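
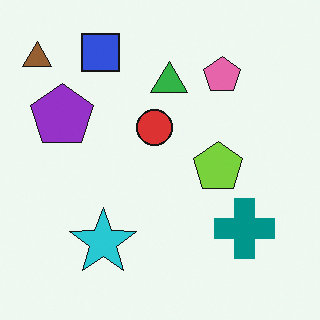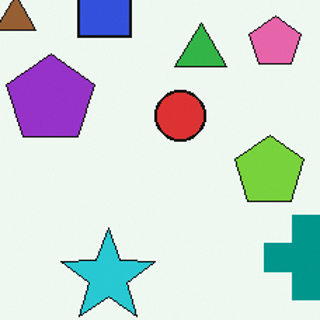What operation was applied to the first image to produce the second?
It was cropped to a modestly smaller region and rescaled.

The visible shapes are larger and the field of view is narrower; shapes near the original edges may be partly or wholly outside the frame — a crop-and-rescale.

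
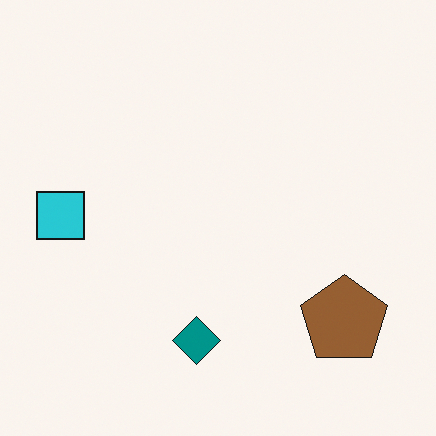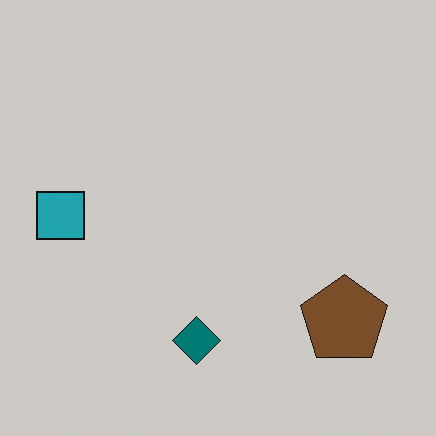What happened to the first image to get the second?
Darkened a little.

Every pixel — background and shapes alike — is uniformly darkened.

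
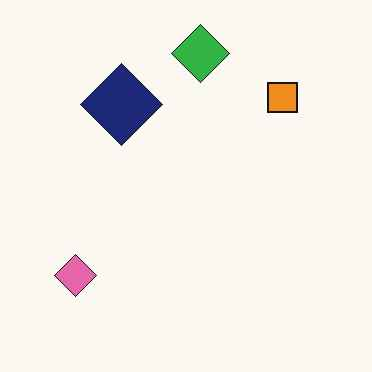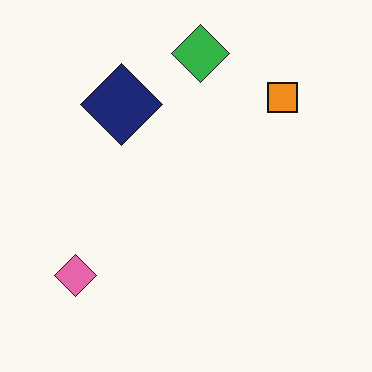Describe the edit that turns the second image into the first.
The transformation is: JPEG-compressed with visible artifacts.

Blocky 8×8 compression artifacts appear around shape edges and the flat background shows ringing — characteristic JPEG degradation.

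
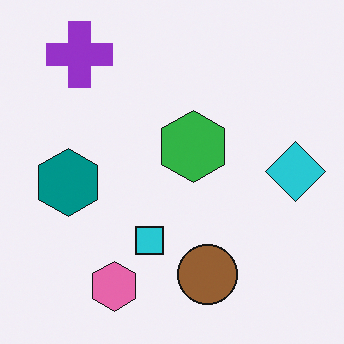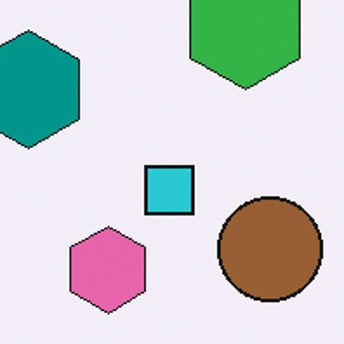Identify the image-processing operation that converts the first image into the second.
The transformation is: cropped tightly and scaled back up.

The visible shapes are larger and the field of view is narrower; shapes near the original edges may be partly or wholly outside the frame — a crop-and-rescale.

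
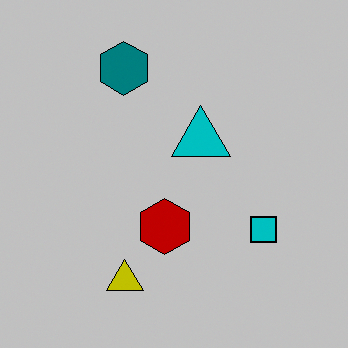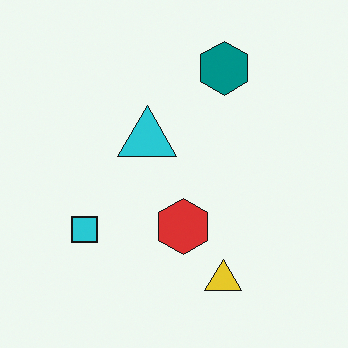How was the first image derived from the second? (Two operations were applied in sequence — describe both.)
This is the original image flipped horizontally (left ↔ right), then aggressively posterized.

The cyan square is in the left of the second image and the right of the first — shapes on opposite sides of the vertical midline have swapped in a mirror flip. Each flat color has snapped to a coarser quantized level — most visibly, the near-white background has dropped to a flat grey.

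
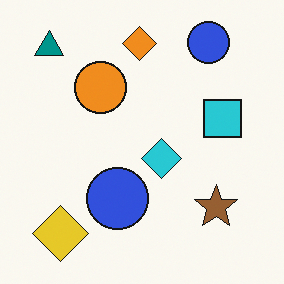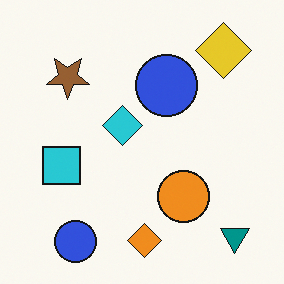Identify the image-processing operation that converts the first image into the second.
The image was rotated 180°.

The teal triangle sits in the top-left of the first image and the bottom-right of the second — consistent with a whole-image 180° rotation.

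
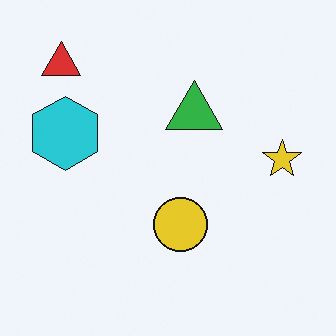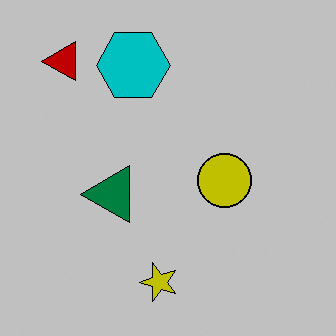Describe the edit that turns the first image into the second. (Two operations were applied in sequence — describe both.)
The transformation is: aggressively posterized, then transposed (reflected across the top-left ↔ bottom-right diagonal).

Each flat color has snapped to a coarser quantized level — most visibly, the near-white background has dropped to a flat grey. Shapes have swapped their row and column positions — what was in the top-right is now in the bottom-left — a diagonal reflection.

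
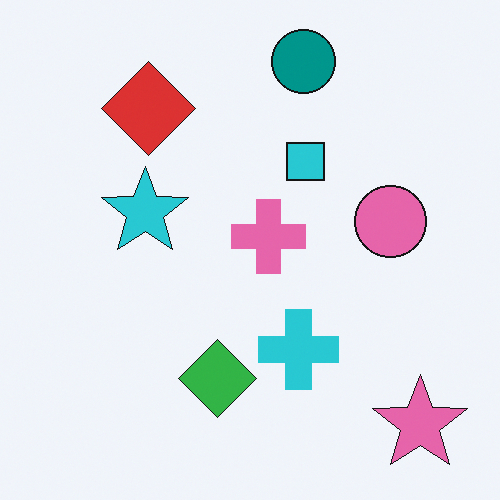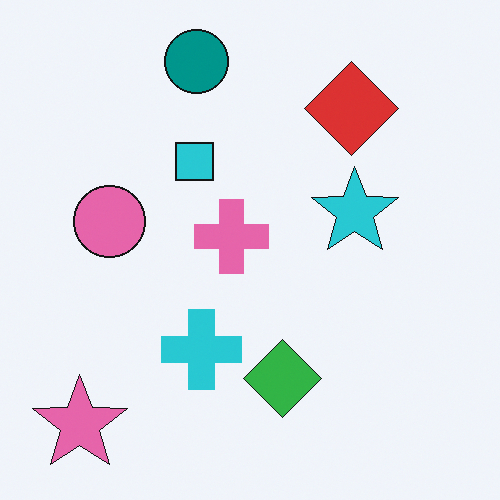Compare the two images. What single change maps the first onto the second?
The second image is the first flipped horizontally (left ↔ right).

The pink star is in the bottom-right of the first image and the bottom-left of the second — shapes on opposite sides of the vertical midline have swapped in a mirror flip.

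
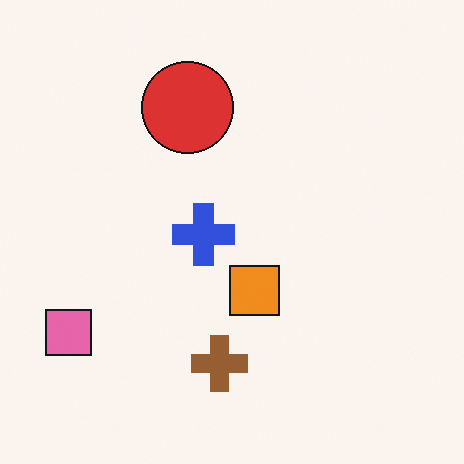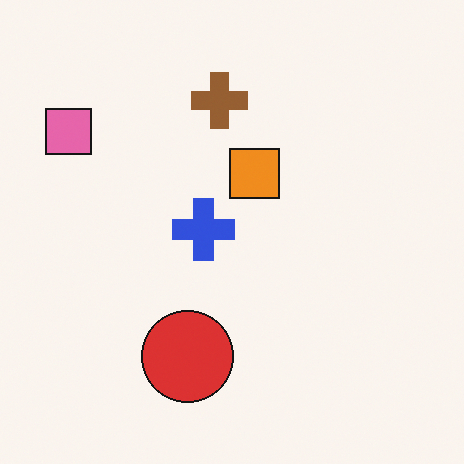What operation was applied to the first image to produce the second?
This is the original image flipped vertically (top ↔ bottom).

The brown cross is in the bottom of the first image and the top of the second — shapes on opposite sides of the horizontal midline have swapped in a mirror flip.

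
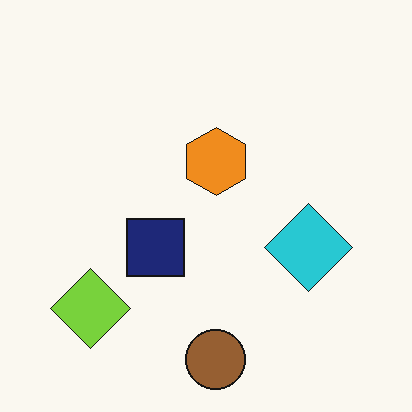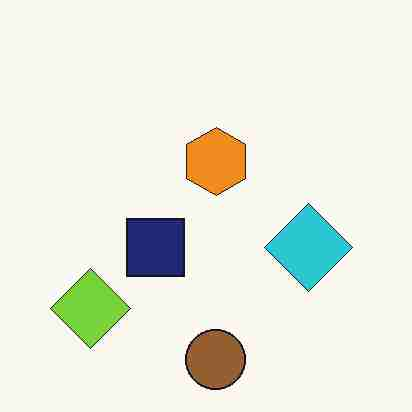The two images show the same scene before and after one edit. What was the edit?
The second image is the first heavily JPEG-compressed with obvious blocking artifacts.

Blocky 8×8 compression artifacts appear around shape edges and the flat background shows ringing — characteristic JPEG degradation.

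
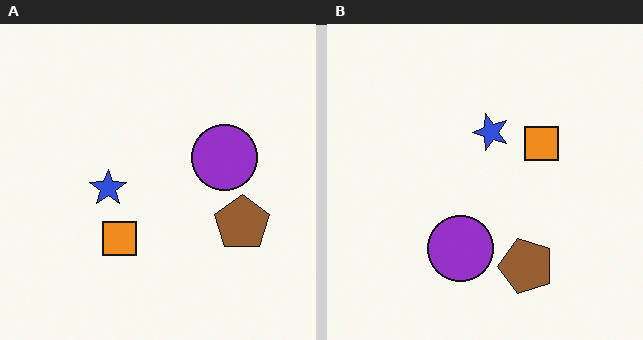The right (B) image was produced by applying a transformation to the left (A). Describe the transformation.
The right (B) image is the left (A) transposed (reflected across the top-left ↔ bottom-right diagonal).

Shapes have swapped their row and column positions — what was in the top-right is now in the bottom-left — a diagonal reflection.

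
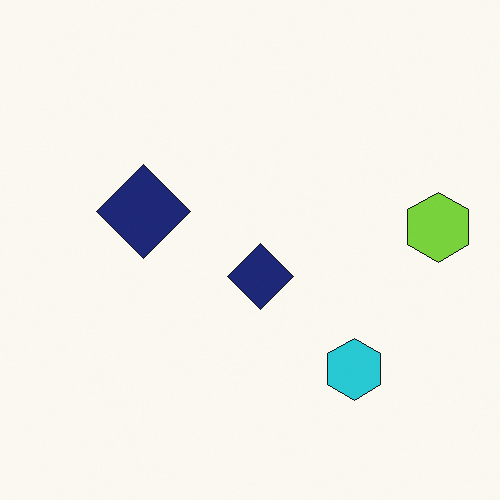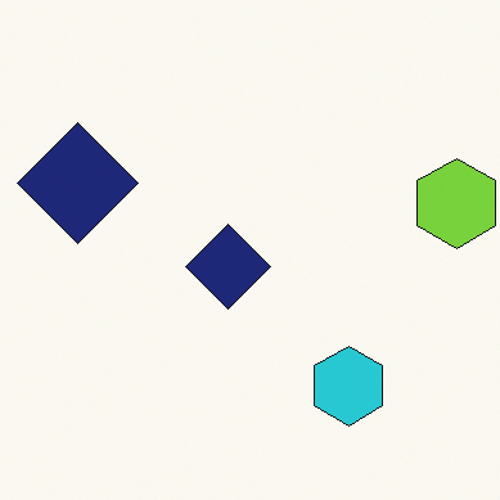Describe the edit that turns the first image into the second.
It was cropped to a modestly smaller region and rescaled.

The visible shapes are larger and the field of view is narrower; shapes near the original edges may be partly or wholly outside the frame — a crop-and-rescale.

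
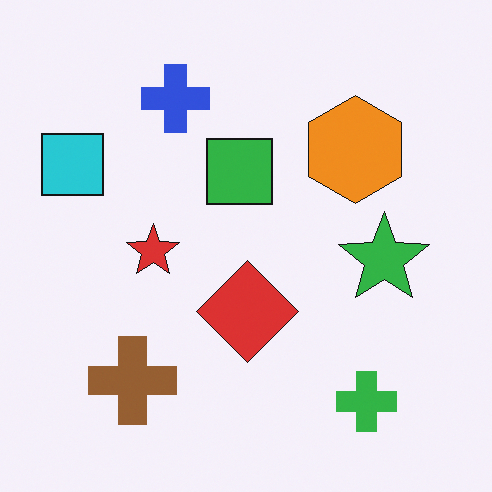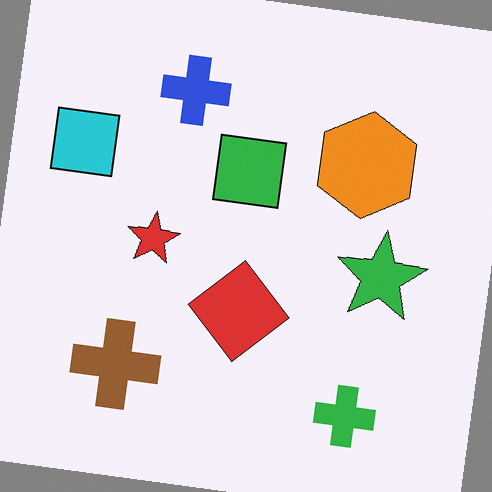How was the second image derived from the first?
The image was rotated clockwise by a few degrees.

Every shape is tilted by the same angle and the image corners show triangular fill wedges — a whole-image rotation by a non-right angle.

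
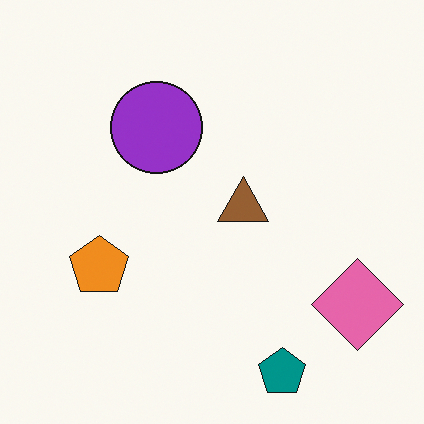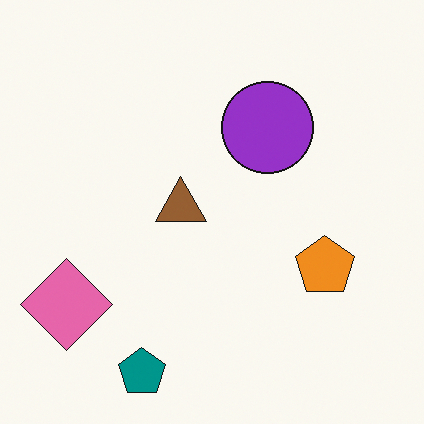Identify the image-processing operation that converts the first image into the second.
This is the original image flipped horizontally (left ↔ right).

The pink diamond is in the bottom-right of the first image and the bottom-left of the second — shapes on opposite sides of the vertical midline have swapped in a mirror flip.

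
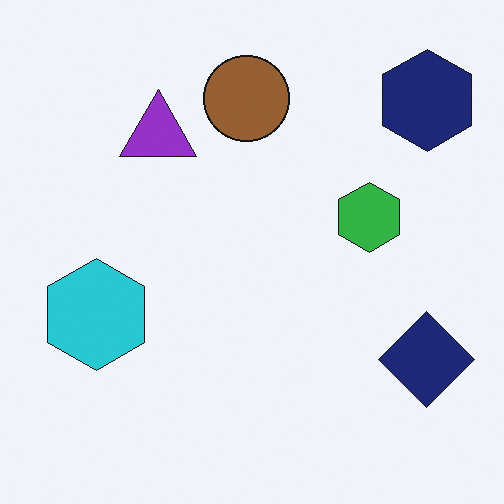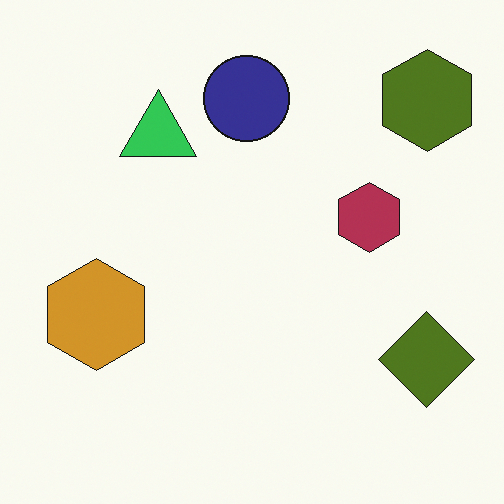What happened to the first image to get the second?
It was hue-shifted by a large amount.

Every shape's color has rotated by the same amount around the hue wheel — a uniform hue shift.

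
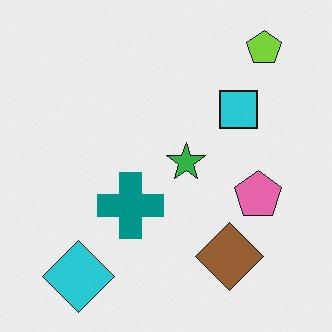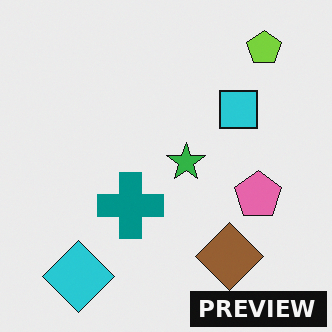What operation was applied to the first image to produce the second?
It was watermarked with the text "PREVIEW" in the lower-right corner.

A dark label reading "PREVIEW" appears in the lower-right corner.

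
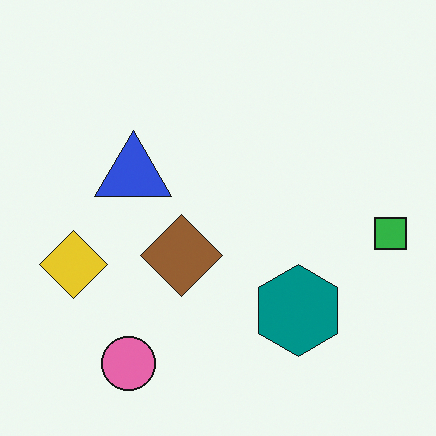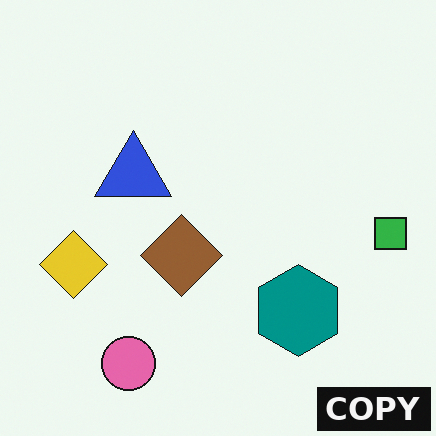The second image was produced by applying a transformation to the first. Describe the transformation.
This is the original image watermarked with the text "COPY" in the lower-right corner.

A dark label reading "COPY" appears in the lower-right corner.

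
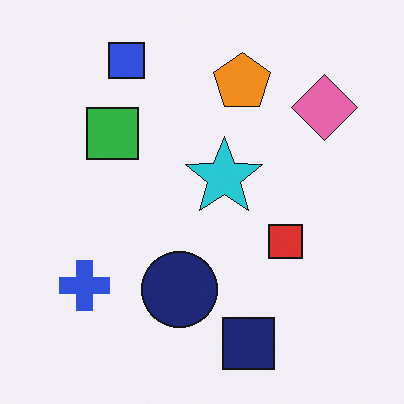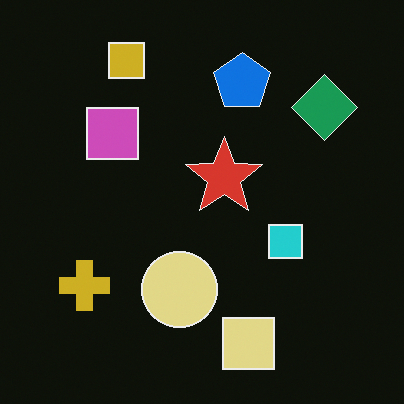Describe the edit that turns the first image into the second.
Color-inverted (negative).

The light background has become dark and every shape's color is its complement — a photographic negative.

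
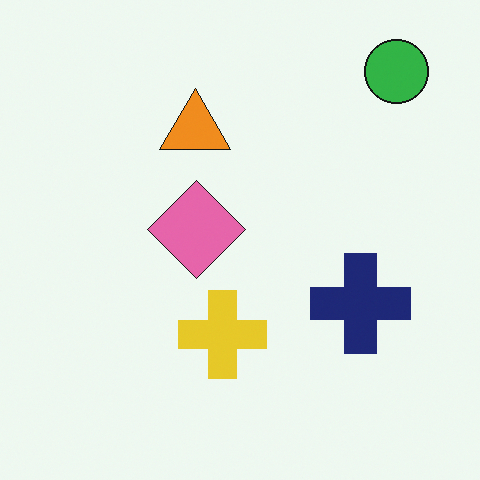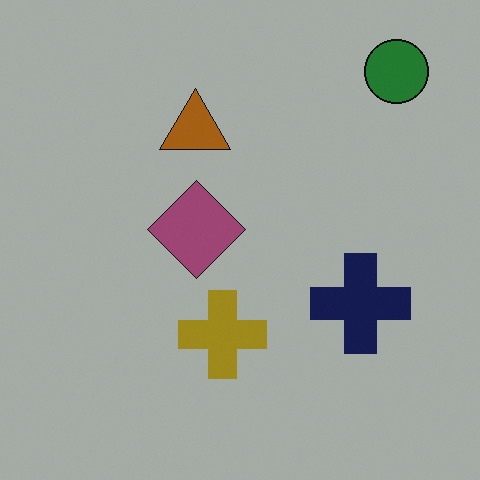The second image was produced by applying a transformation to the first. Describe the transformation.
This is the original image noticeably darkened.

Every pixel — background and shapes alike — is uniformly darkened.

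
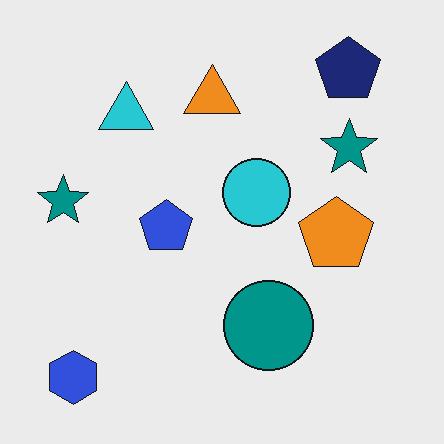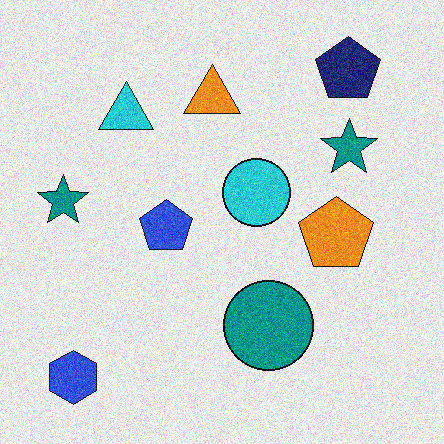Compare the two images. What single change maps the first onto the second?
The image was degraded with moderate additive noise.

Random speckle covers the whole image, including the flat background.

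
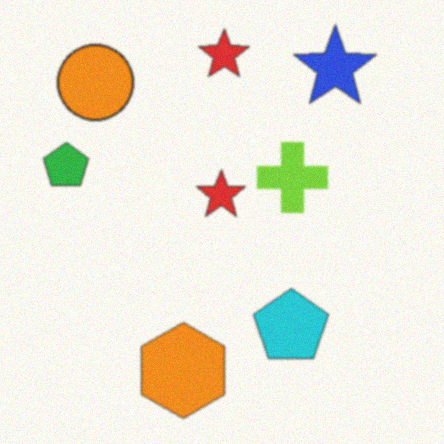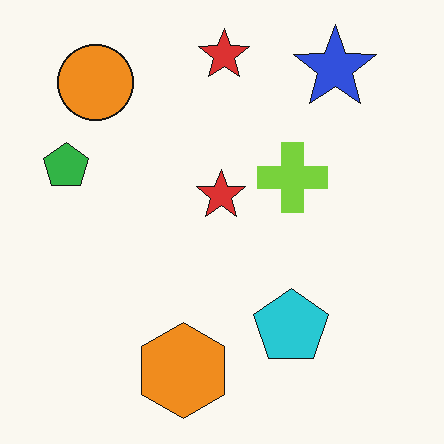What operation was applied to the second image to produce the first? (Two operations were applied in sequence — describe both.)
The image was given a subtle gaussian blur, then degraded with subtle gaussian noise.

Shape edges and outlines are uniformly softened across the whole image. Random speckle covers the whole image, including the flat background.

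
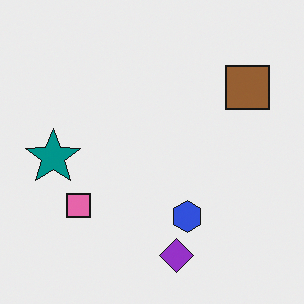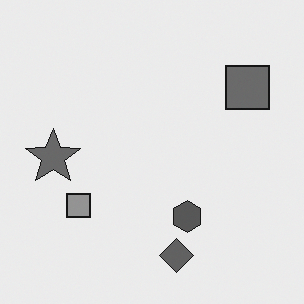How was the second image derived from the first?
It was converted to grayscale.

All color is removed — every shape is now a shade of grey.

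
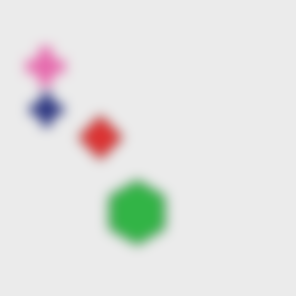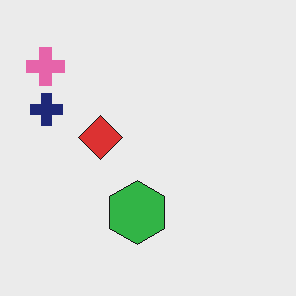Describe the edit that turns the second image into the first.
The transformation is: strongly gaussian-blurred.

Shape edges and outlines are uniformly softened across the whole image.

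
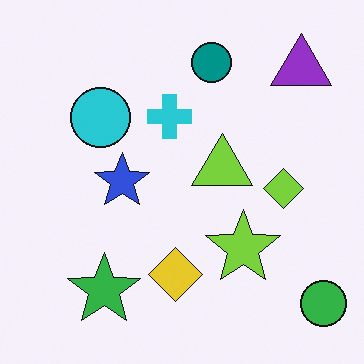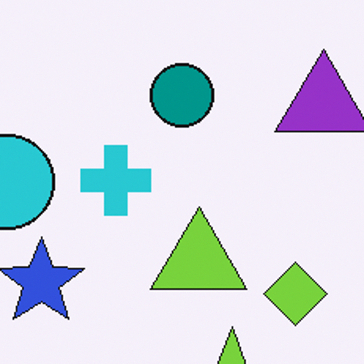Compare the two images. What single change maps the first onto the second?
The image was cropped slightly and scaled back up.

The visible shapes are larger and the field of view is narrower; shapes near the original edges may be partly or wholly outside the frame — a crop-and-rescale.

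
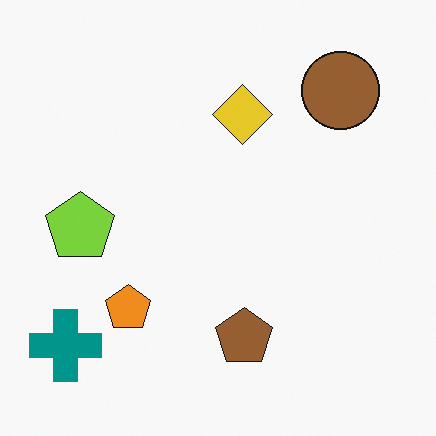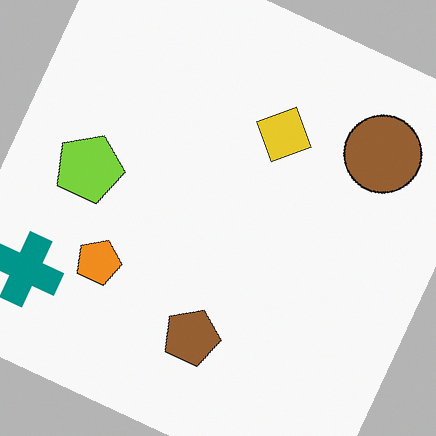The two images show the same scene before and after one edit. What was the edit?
The image was rotated clockwise by a clearly visible amount.

Every shape is tilted by the same angle and the image corners show triangular fill wedges — a whole-image rotation by a non-right angle.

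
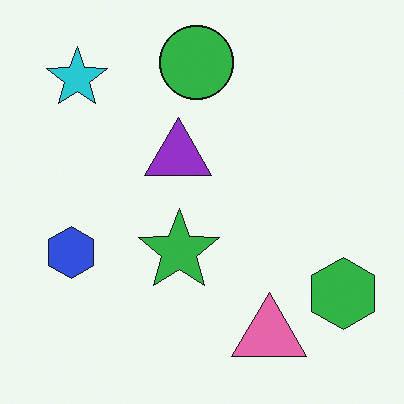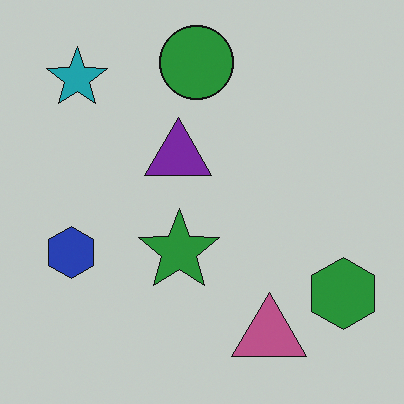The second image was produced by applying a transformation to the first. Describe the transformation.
The image was slightly darkened.

Every pixel — background and shapes alike — is uniformly darkened.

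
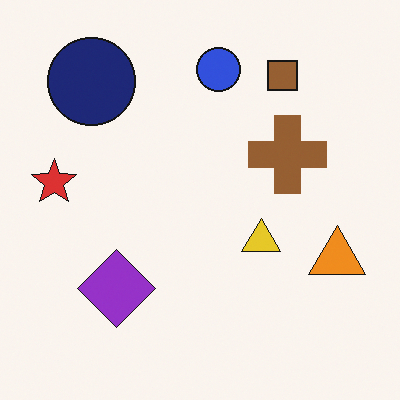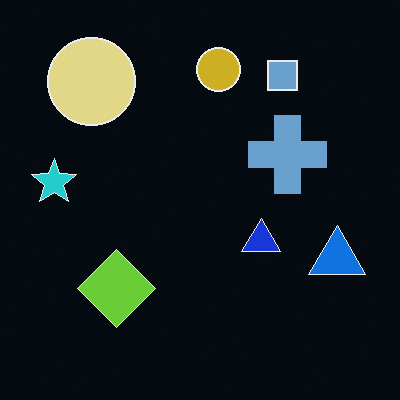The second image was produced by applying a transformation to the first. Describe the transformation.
Color-inverted (negative).

The light background has become dark and every shape's color is its complement — a photographic negative.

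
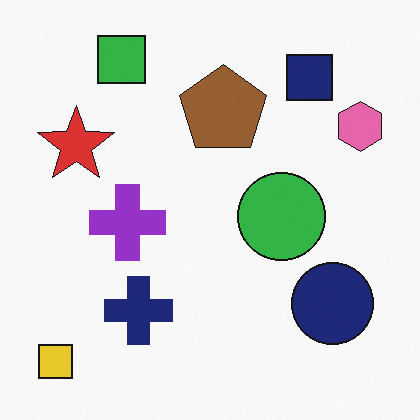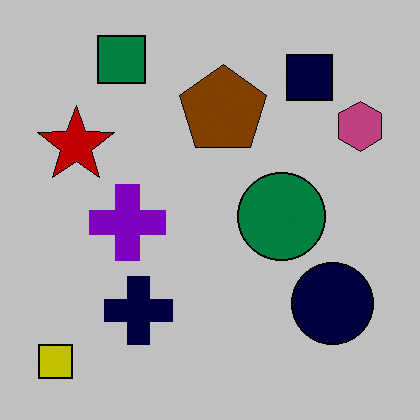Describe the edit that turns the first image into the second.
The second image is the first heavily posterized to just a handful of flat colors.

Each flat color has snapped to a coarser quantized level — most visibly, the near-white background has dropped to a flat grey.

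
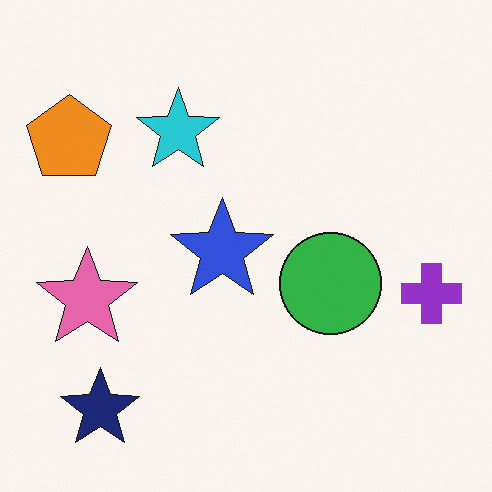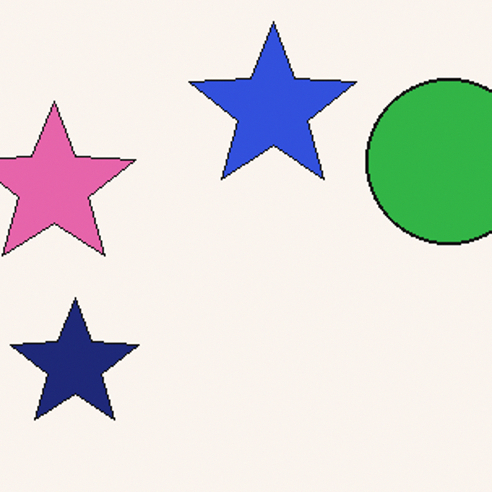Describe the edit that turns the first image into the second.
The transformation is: cropped tightly and scaled back up.

The visible shapes are larger and the field of view is narrower; shapes near the original edges may be partly or wholly outside the frame — a crop-and-rescale.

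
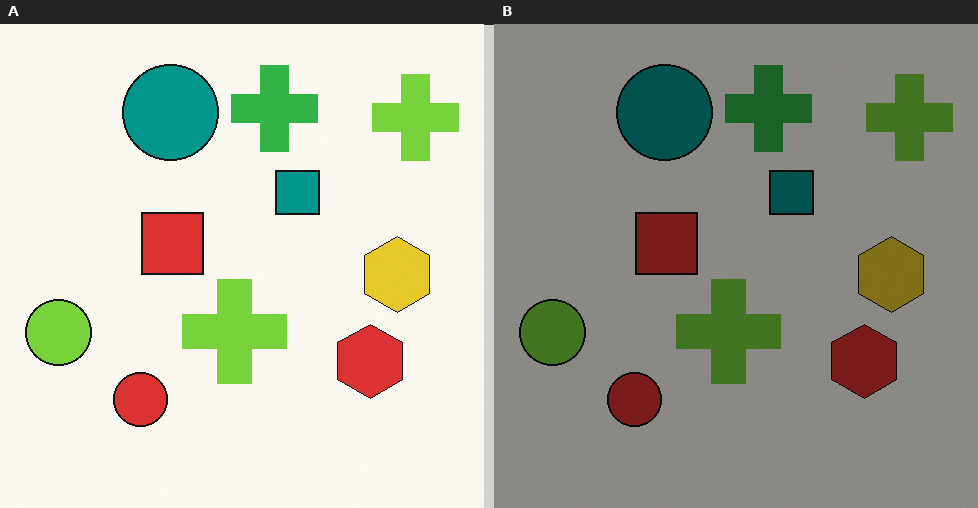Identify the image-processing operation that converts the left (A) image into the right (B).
Darkened a lot.

Every pixel — background and shapes alike — is uniformly darkened.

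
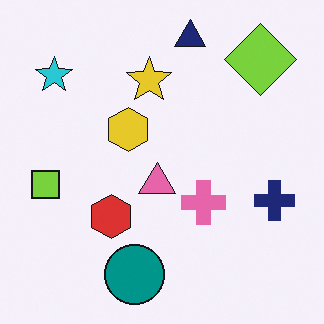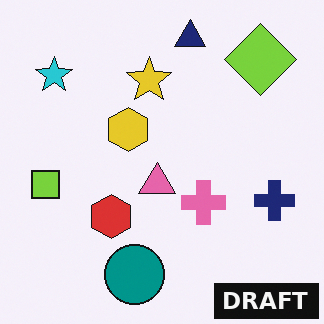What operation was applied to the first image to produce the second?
The second image is the first watermarked with the text "DRAFT" in the lower-right corner.

A dark label reading "DRAFT" appears in the lower-right corner.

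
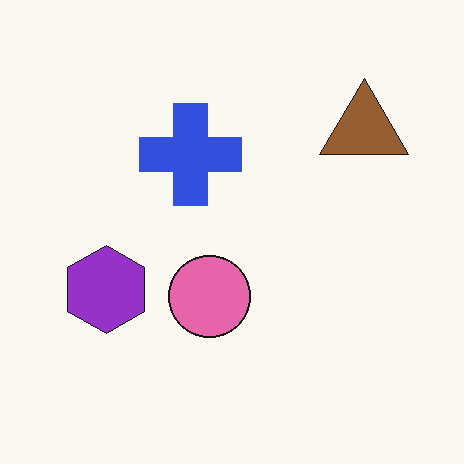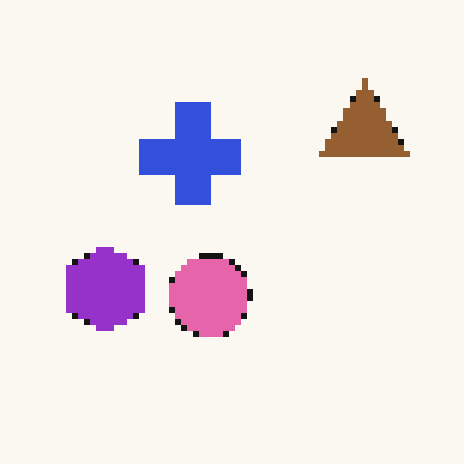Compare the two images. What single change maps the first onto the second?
The second image is the first pixelated into visible square blocks.

Shapes are reduced to large square blocks; fine edges and outlines are lost — a downscale-then-upscale (mosaic) effect.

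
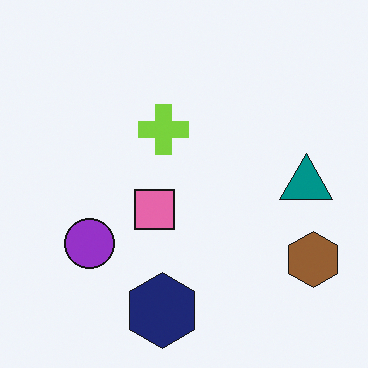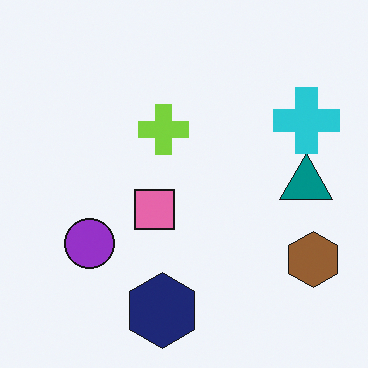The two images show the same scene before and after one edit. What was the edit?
The second image is the first overlaid with an additional cyan cross.

A cyan cross appears in the second image that is absent from the first.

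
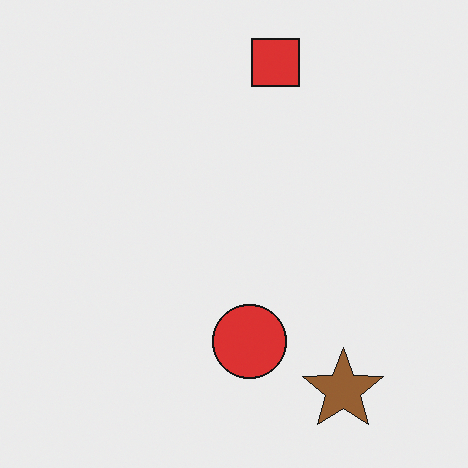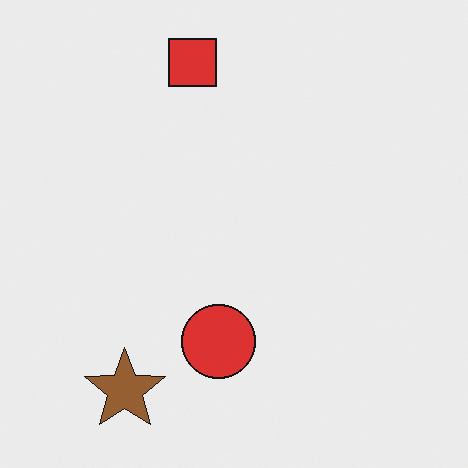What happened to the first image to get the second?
The transformation is: flipped horizontally (left ↔ right).

The brown star is in the bottom-right of the first image and the bottom-left of the second — shapes on opposite sides of the vertical midline have swapped in a mirror flip.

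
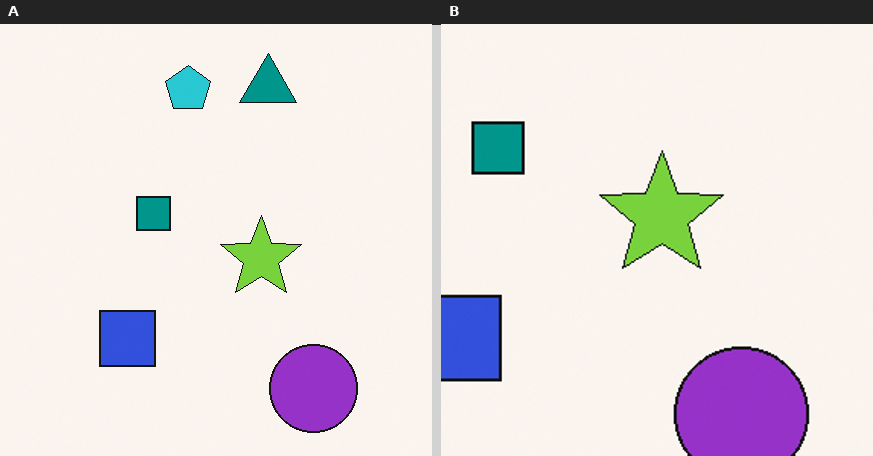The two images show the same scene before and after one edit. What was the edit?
The transformation is: cropped slightly and scaled back up.

The visible shapes are larger and the field of view is narrower; shapes near the original edges may be partly or wholly outside the frame — a crop-and-rescale.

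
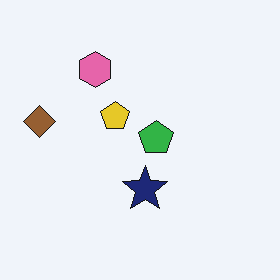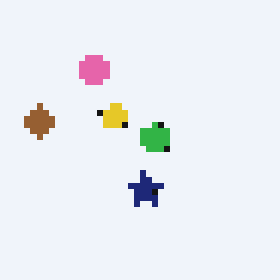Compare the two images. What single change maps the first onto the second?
The second image is the first moderately pixelated.

Shapes are reduced to large square blocks; fine edges and outlines are lost — a downscale-then-upscale (mosaic) effect.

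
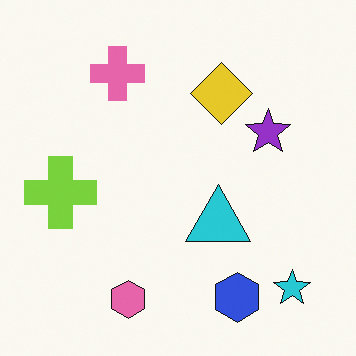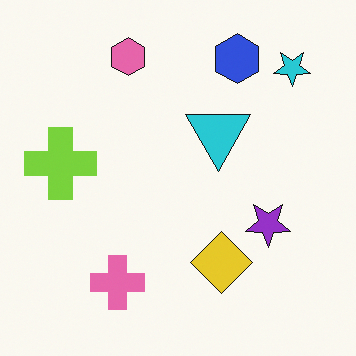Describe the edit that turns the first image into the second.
It was flipped vertically (top ↔ bottom).

The pink hexagon is in the bottom of the first image and the top of the second — shapes on opposite sides of the horizontal midline have swapped in a mirror flip.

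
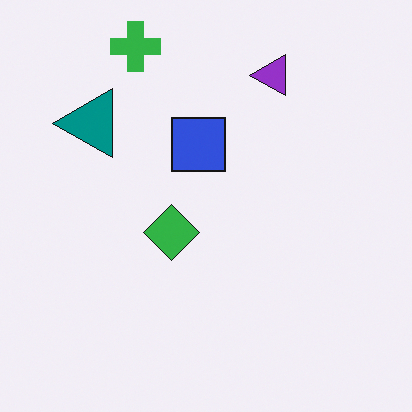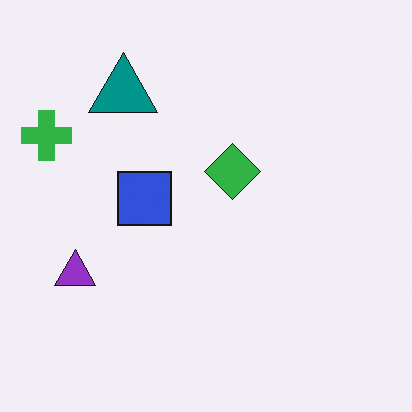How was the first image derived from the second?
The image was transposed (reflected across the top-left ↔ bottom-right diagonal).

Shapes have swapped their row and column positions — what was in the top-right is now in the bottom-left — a diagonal reflection.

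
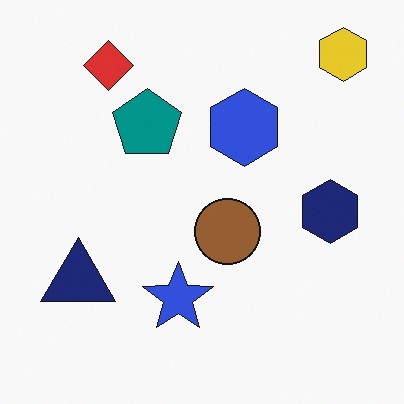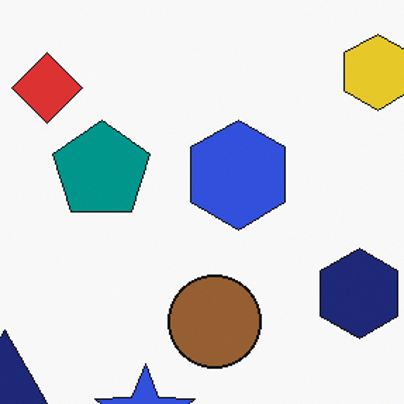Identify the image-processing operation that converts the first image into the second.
The second image is the first cropped slightly and scaled back up.

The visible shapes are larger and the field of view is narrower; shapes near the original edges may be partly or wholly outside the frame — a crop-and-rescale.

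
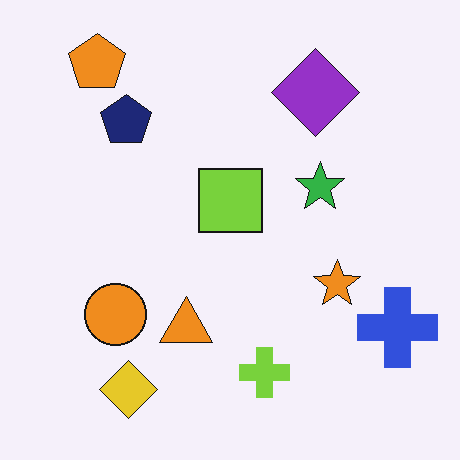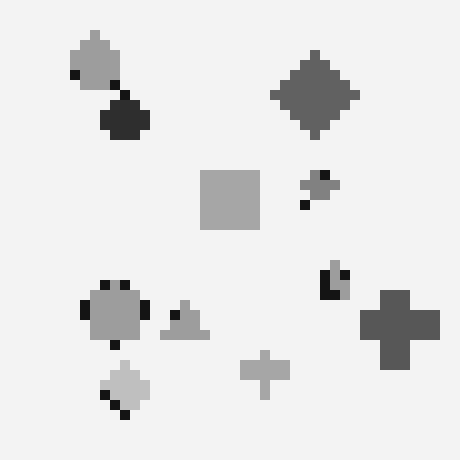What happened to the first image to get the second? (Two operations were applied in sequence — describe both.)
Converted to grayscale, then coarsely pixelated.

All color is removed — every shape is now a shade of grey. Shapes are reduced to large square blocks; fine edges and outlines are lost — a downscale-then-upscale (mosaic) effect.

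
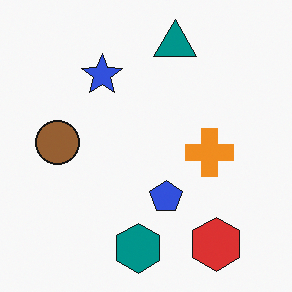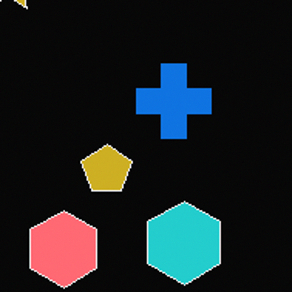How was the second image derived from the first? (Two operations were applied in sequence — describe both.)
The second image is the first color-inverted (negative), then cropped slightly and scaled back up.

The light background has become dark and every shape's color is its complement — a photographic negative. The visible shapes are larger and the field of view is narrower; shapes near the original edges may be partly or wholly outside the frame — a crop-and-rescale.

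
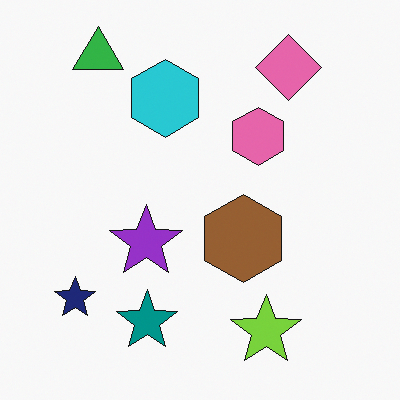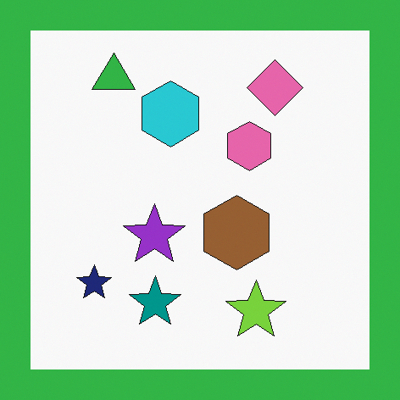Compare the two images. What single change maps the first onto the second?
This is the original image framed with a green border.

A solid green frame runs around the edge of the second image, with the content slightly shrunk inside it.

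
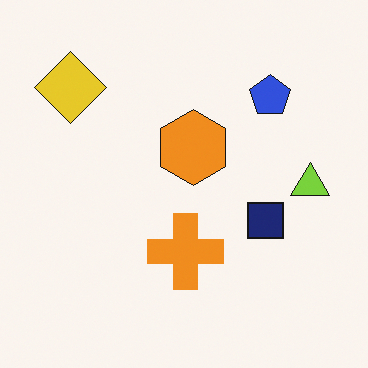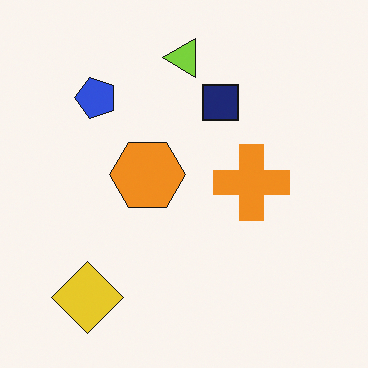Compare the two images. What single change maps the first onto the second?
The transformation is: rotated 90° counter-clockwise.

The yellow diamond sits in the top-left of the first image and the bottom-left of the second — consistent with a whole-image 90° counter-clockwise rotation.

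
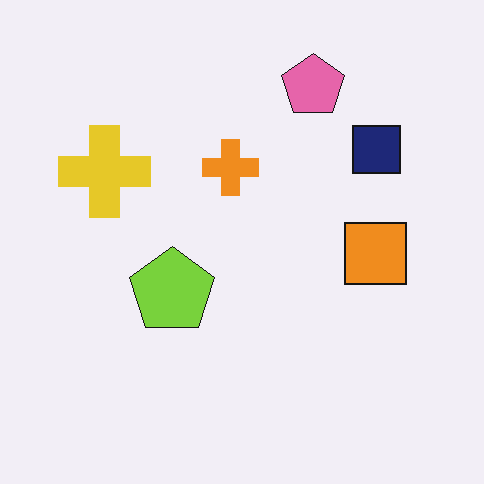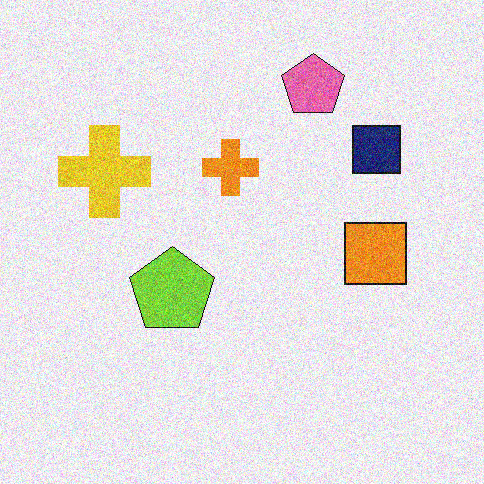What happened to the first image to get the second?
The image was degraded with moderate additive noise.

Random speckle covers the whole image, including the flat background.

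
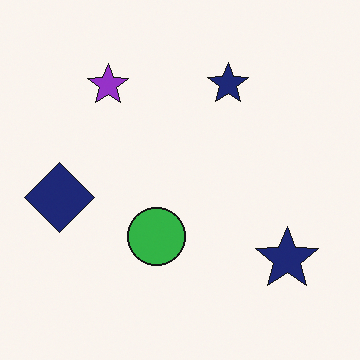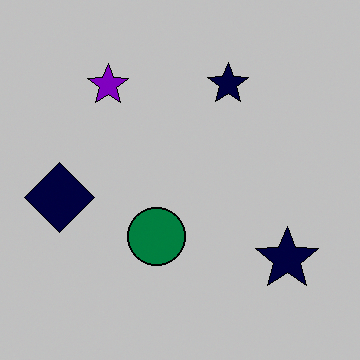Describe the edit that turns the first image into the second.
The transformation is: heavily posterized to just a handful of flat colors.

Each flat color has snapped to a coarser quantized level — most visibly, the near-white background has dropped to a flat grey.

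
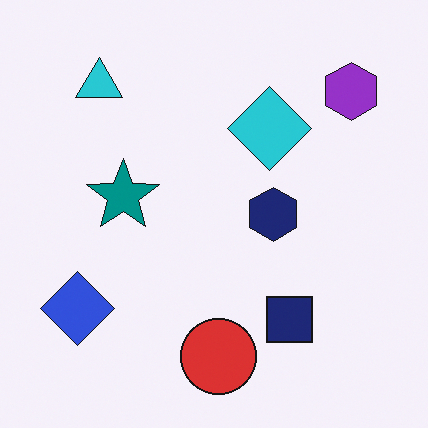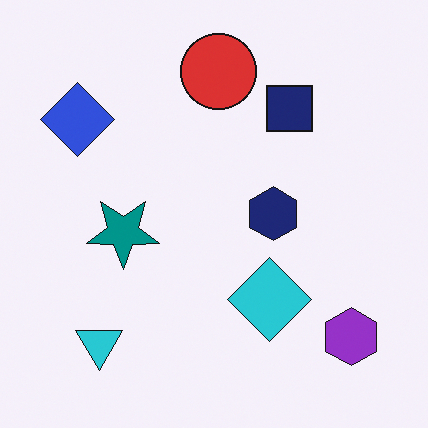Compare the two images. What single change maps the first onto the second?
The transformation is: flipped vertically (top ↔ bottom).

The red circle is in the bottom of the first image and the top of the second — shapes on opposite sides of the horizontal midline have swapped in a mirror flip.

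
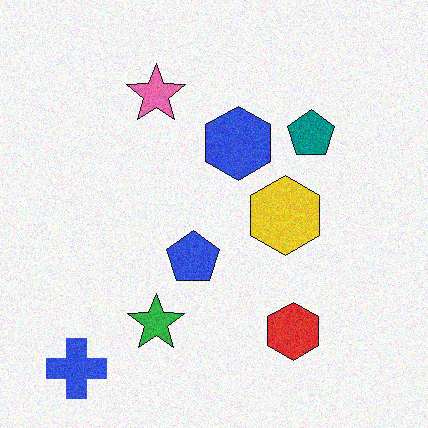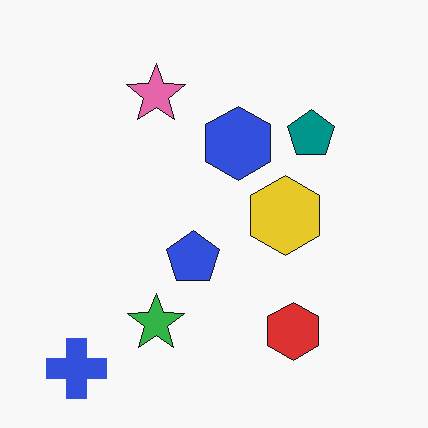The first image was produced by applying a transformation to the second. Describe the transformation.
The transformation is: degraded with moderate additive noise.

Random speckle covers the whole image, including the flat background.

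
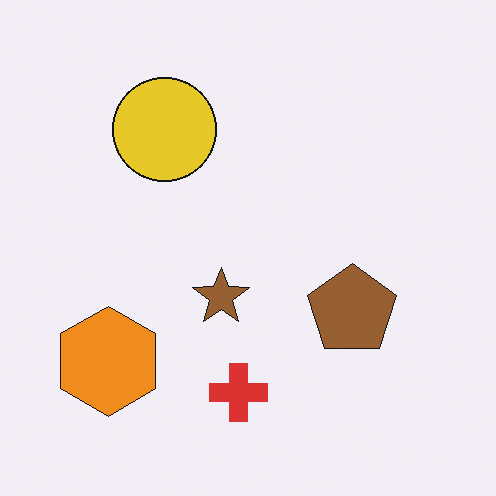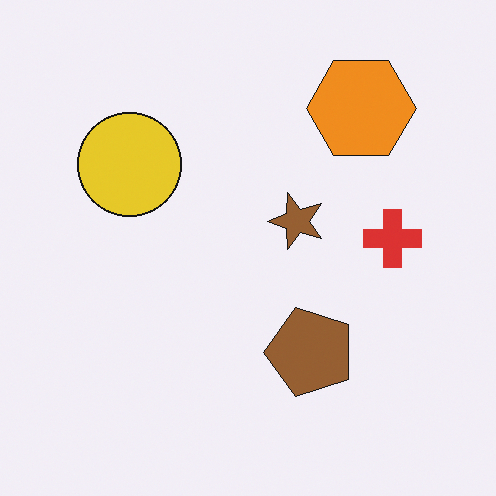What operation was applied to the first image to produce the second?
It was transposed (reflected across the top-left ↔ bottom-right diagonal).

Shapes have swapped their row and column positions — what was in the top-right is now in the bottom-left — a diagonal reflection.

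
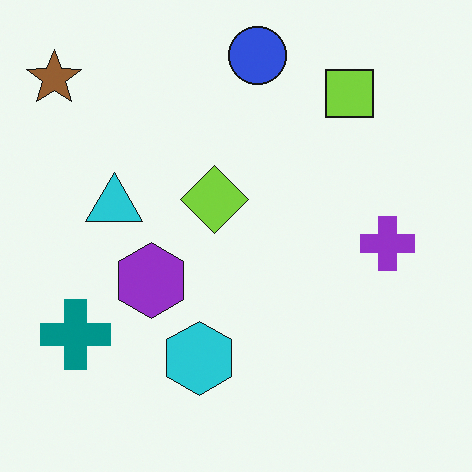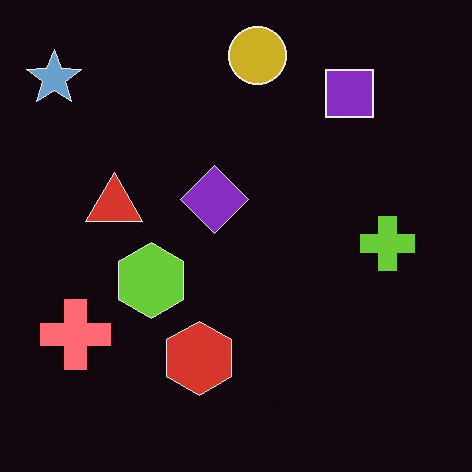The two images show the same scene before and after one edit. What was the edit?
Color-inverted (negative).

The light background has become dark and every shape's color is its complement — a photographic negative.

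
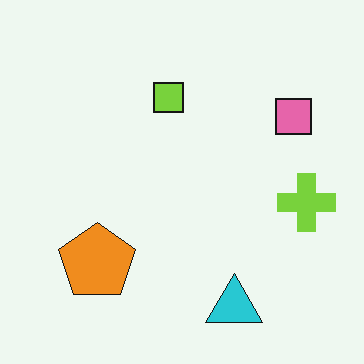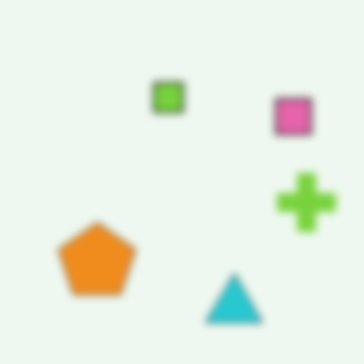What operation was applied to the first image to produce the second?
This is the original image moderately blurred.

Shape edges and outlines are uniformly softened across the whole image.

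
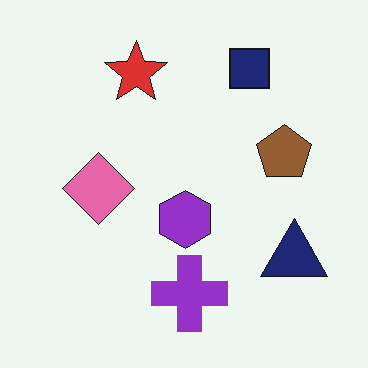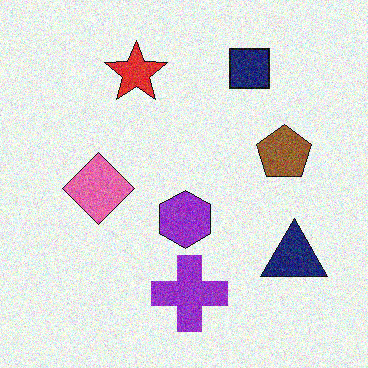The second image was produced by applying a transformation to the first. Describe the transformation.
The image was degraded with moderate additive noise.

Random speckle covers the whole image, including the flat background.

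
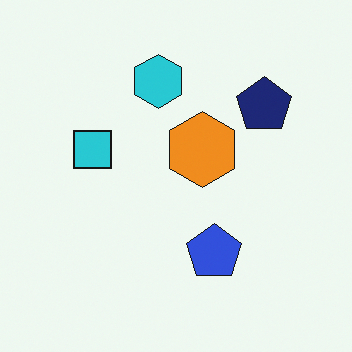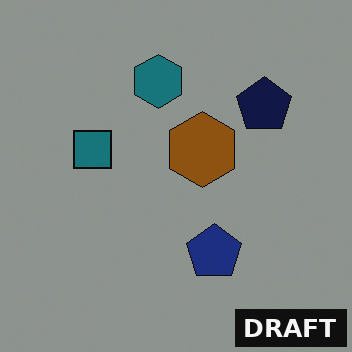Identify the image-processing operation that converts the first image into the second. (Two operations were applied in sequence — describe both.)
The second image is the first noticeably darkened, then watermarked with the text "DRAFT" in the lower-right corner.

Every pixel — background and shapes alike — is uniformly darkened. A dark label reading "DRAFT" appears in the lower-right corner.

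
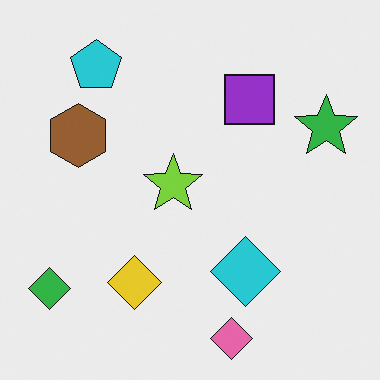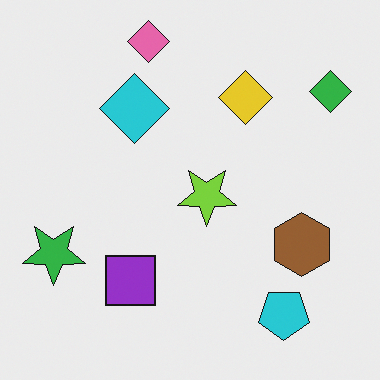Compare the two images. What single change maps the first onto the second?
Rotated 180°.

The green diamond sits in the bottom-left of the first image and the top-right of the second — consistent with a whole-image 180° rotation.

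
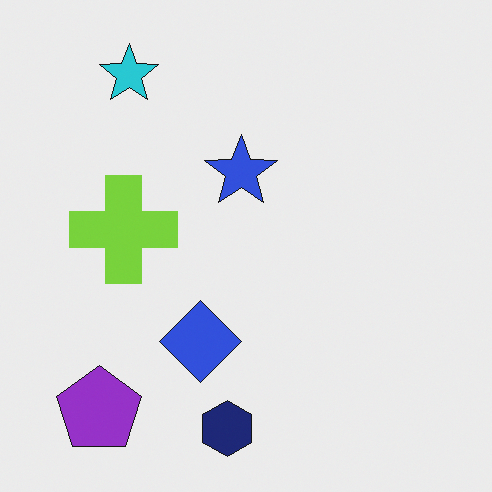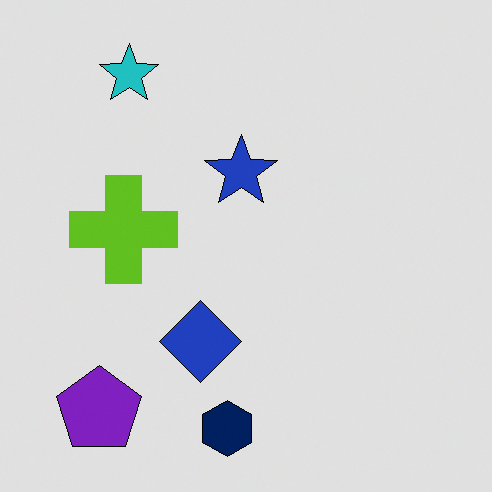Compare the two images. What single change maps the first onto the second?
Moderately posterized.

Each flat color has snapped to a coarser quantized level — most visibly, the near-white background has dropped to a flat grey.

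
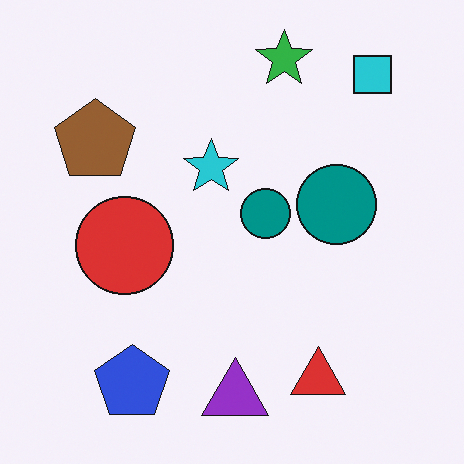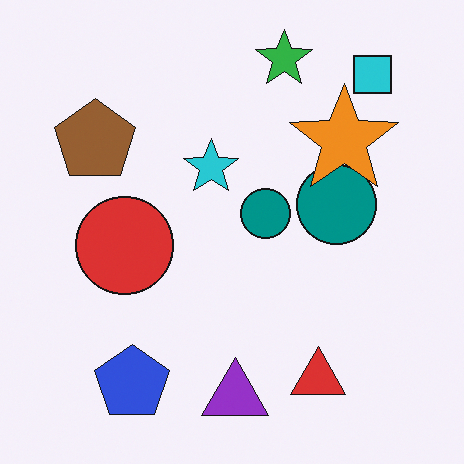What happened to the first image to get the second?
The image was overlaid with an additional orange star.

An orange star appears in the second image that is absent from the first.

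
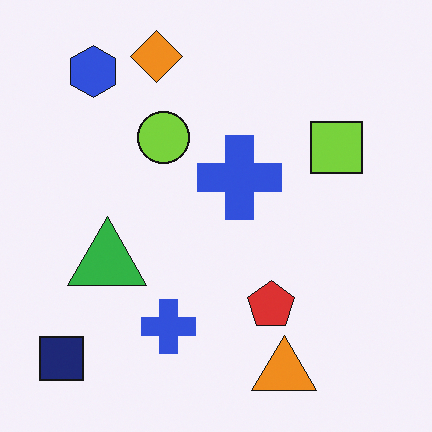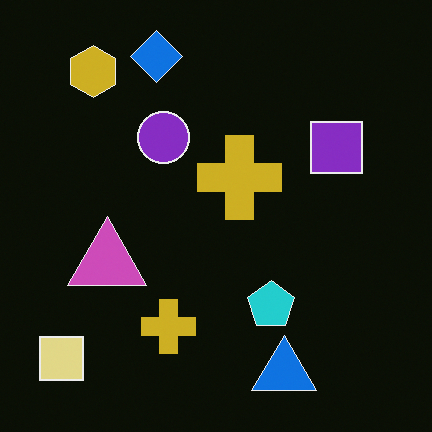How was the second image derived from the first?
The image was color-inverted (negative).

The light background has become dark and every shape's color is its complement — a photographic negative.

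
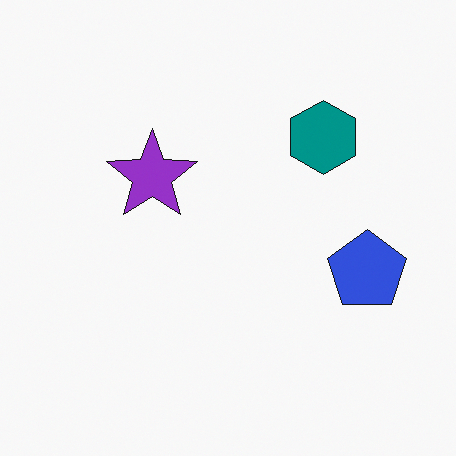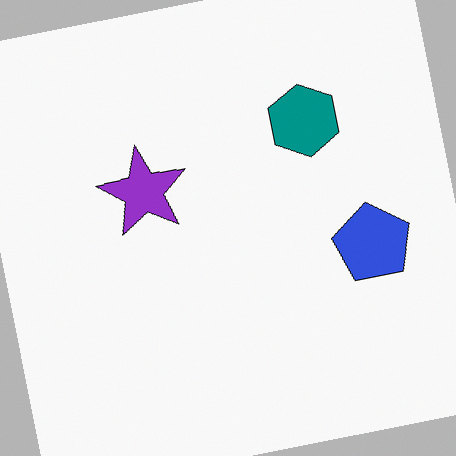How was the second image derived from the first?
The transformation is: rotated counter-clockwise by a small amount.

Every shape is tilted by the same angle and the image corners show triangular fill wedges — a whole-image rotation by a non-right angle.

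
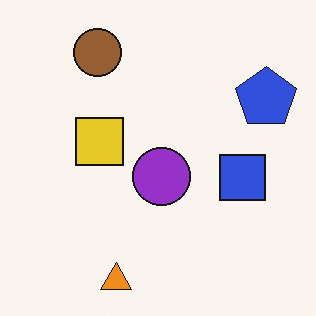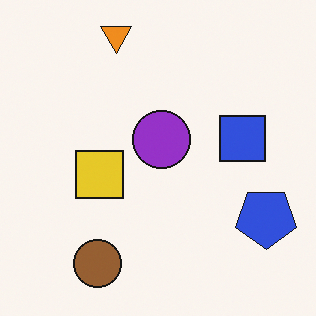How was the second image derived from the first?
It was flipped vertically (top ↔ bottom).

The orange triangle is in the bottom of the first image and the top of the second — shapes on opposite sides of the horizontal midline have swapped in a mirror flip.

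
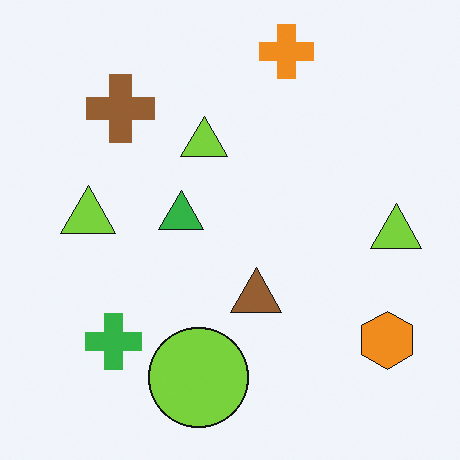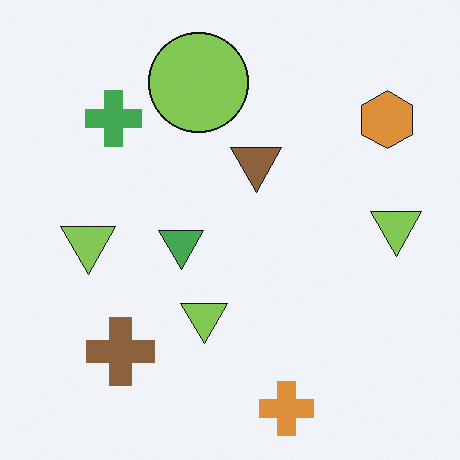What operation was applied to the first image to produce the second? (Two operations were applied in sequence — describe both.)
The second image is the first flipped vertically (top ↔ bottom), then slightly desaturated.

The orange cross is in the top of the first image and the bottom of the second — shapes on opposite sides of the horizontal midline have swapped in a mirror flip. All colors are more muted and greyish — a global saturation change.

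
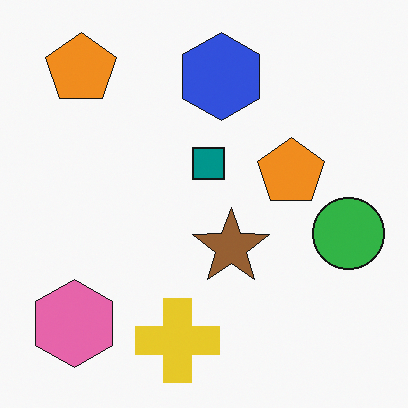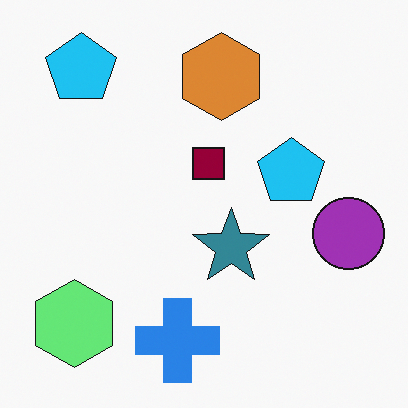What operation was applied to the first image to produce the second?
This is the original image hue-shifted through roughly half the color wheel.

Every shape's color has rotated by the same amount around the hue wheel — a uniform hue shift.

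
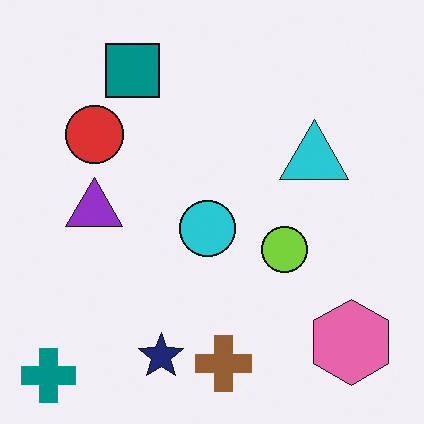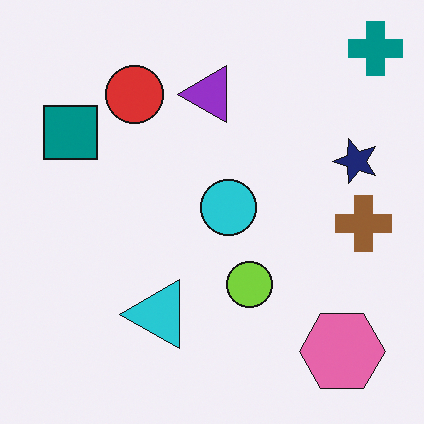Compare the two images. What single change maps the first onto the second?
The image was transposed (reflected across the top-left ↔ bottom-right diagonal).

Shapes have swapped their row and column positions — what was in the top-right is now in the bottom-left — a diagonal reflection.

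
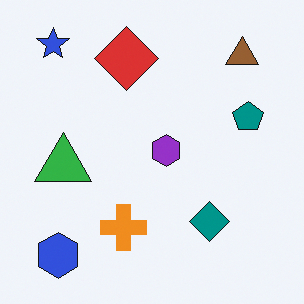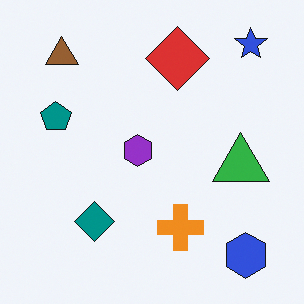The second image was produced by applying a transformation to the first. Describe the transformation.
The second image is the first flipped horizontally (left ↔ right).

The blue star is in the top-left of the first image and the top-right of the second — shapes on opposite sides of the vertical midline have swapped in a mirror flip.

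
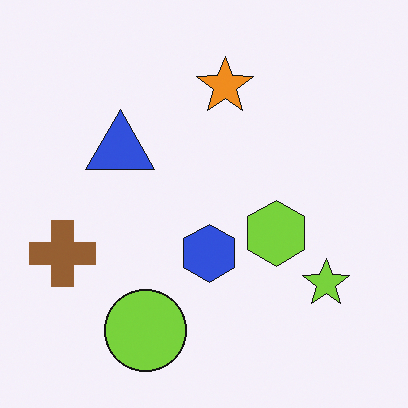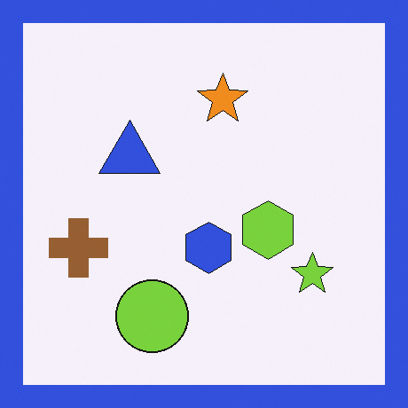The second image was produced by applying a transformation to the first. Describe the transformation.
This is the original image framed with a blue border.

A solid blue frame runs around the edge of the second image, with the content slightly shrunk inside it.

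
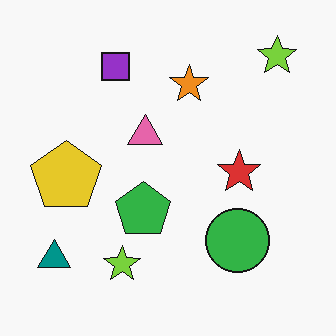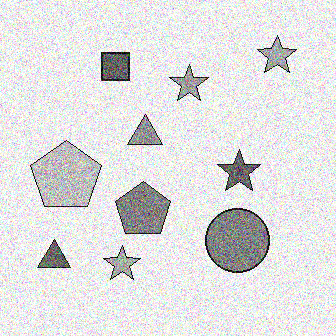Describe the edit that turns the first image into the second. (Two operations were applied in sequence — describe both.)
This is the original image converted to grayscale, then degraded with strong gaussian noise.

All color is removed — every shape is now a shade of grey. Random speckle covers the whole image, including the flat background.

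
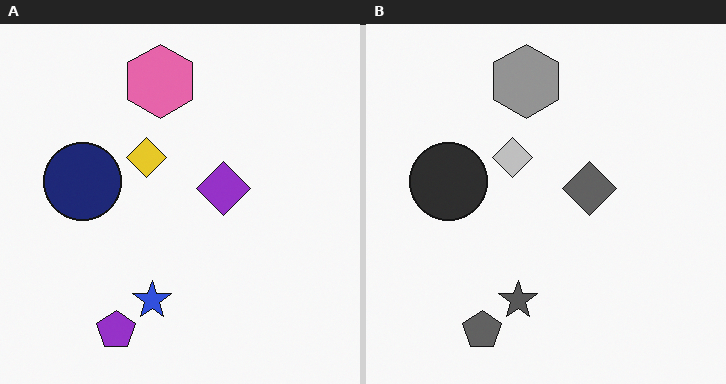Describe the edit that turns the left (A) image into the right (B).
The transformation is: converted to grayscale.

All color is removed — every shape is now a shade of grey.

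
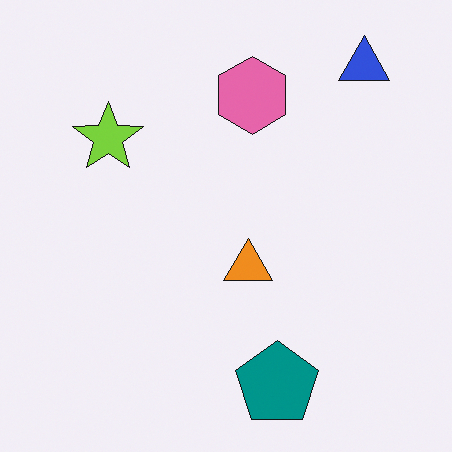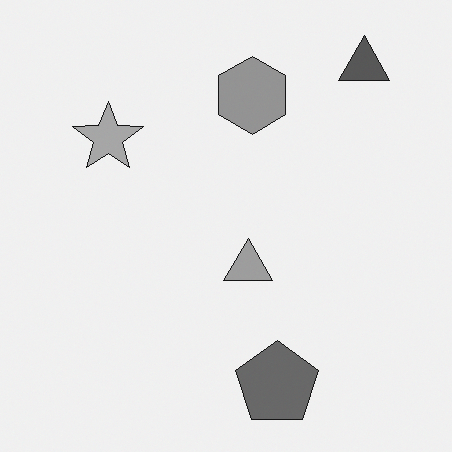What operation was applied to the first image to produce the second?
Converted to grayscale.

All color is removed — every shape is now a shade of grey.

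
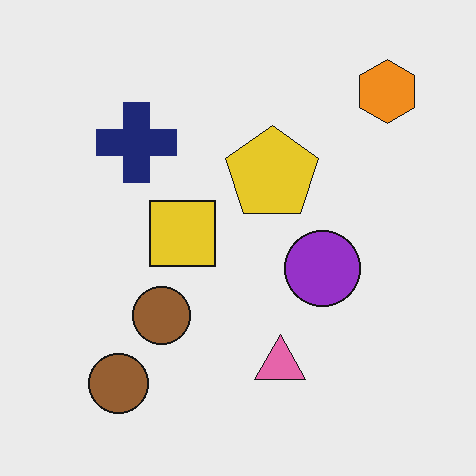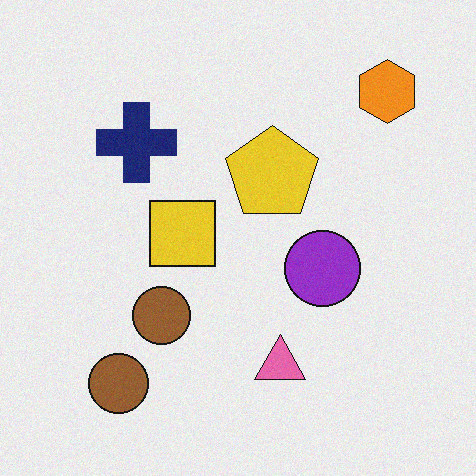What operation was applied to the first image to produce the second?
The transformation is: degraded with light additive noise.

Random speckle covers the whole image, including the flat background.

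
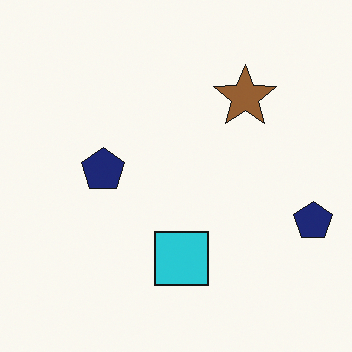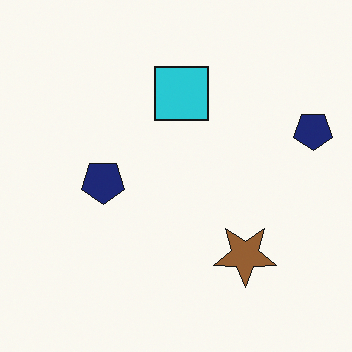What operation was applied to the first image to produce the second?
The second image is the first flipped vertically (top ↔ bottom).

The cyan square is in the bottom of the first image and the top of the second — shapes on opposite sides of the horizontal midline have swapped in a mirror flip.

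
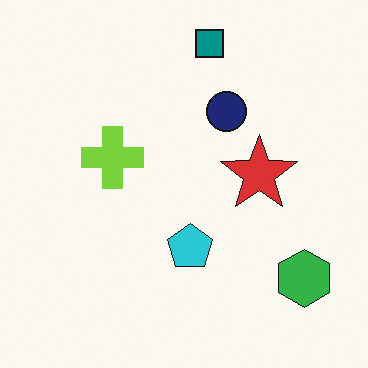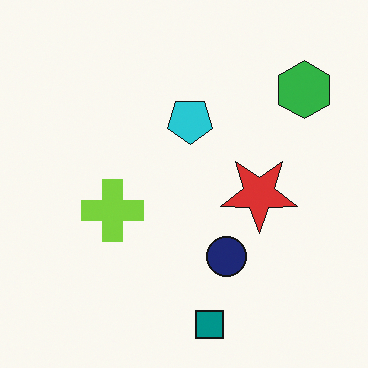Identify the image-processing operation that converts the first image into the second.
It was flipped vertically (top ↔ bottom).

The teal square is in the top of the first image and the bottom of the second — shapes on opposite sides of the horizontal midline have swapped in a mirror flip.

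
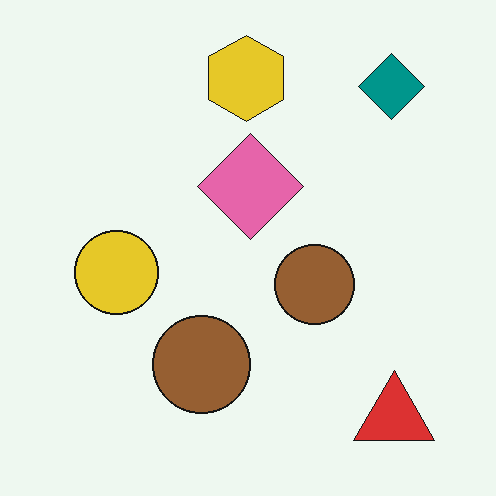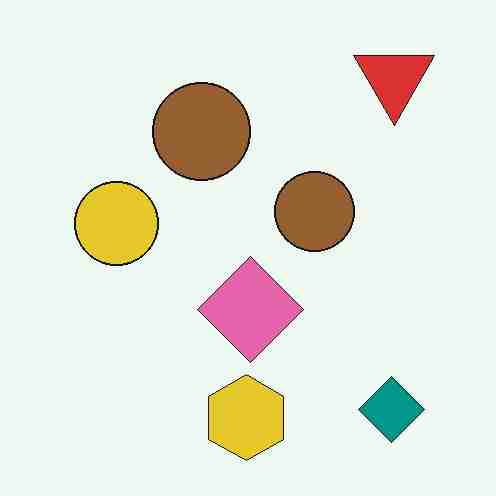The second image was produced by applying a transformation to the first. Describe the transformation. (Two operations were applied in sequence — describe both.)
The transformation is: flipped vertically (top ↔ bottom), then degraded with heavy JPEG compression.

The yellow hexagon is in the top of the first image and the bottom of the second — shapes on opposite sides of the horizontal midline have swapped in a mirror flip. Blocky 8×8 compression artifacts appear around shape edges and the flat background shows ringing — characteristic JPEG degradation.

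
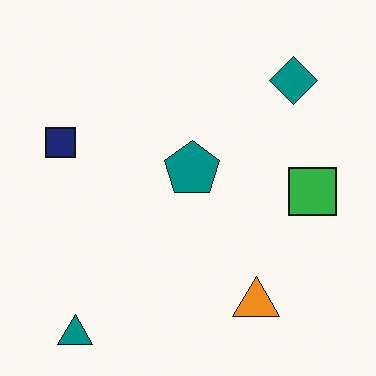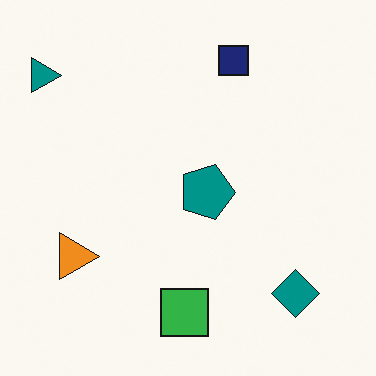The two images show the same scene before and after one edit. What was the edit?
This is the original image rotated 90° clockwise.

The teal triangle sits in the bottom-left of the first image and the top-left of the second — consistent with a whole-image 90° clockwise rotation.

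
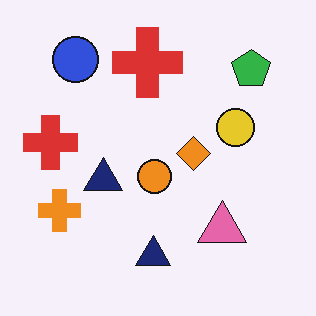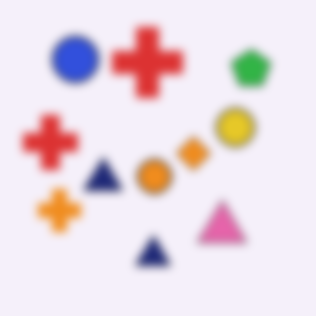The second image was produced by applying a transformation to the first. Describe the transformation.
The transformation is: noticeably gaussian-blurred.

Shape edges and outlines are uniformly softened across the whole image.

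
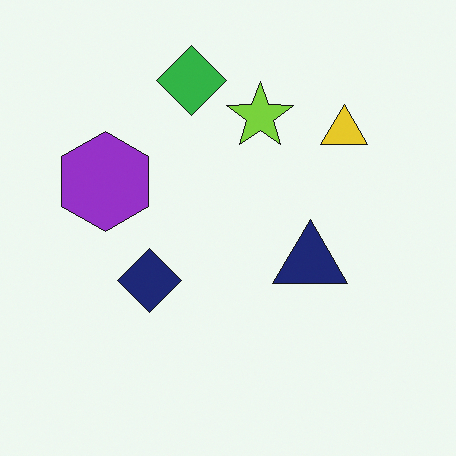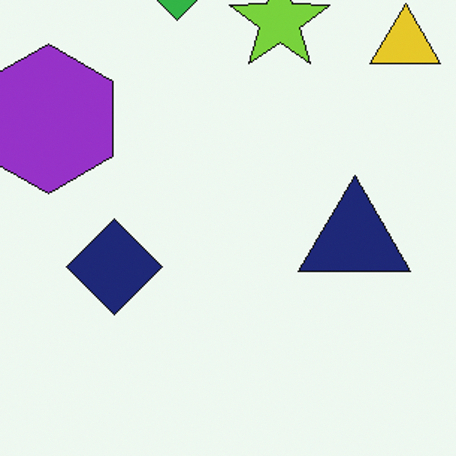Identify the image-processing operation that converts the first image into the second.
The image was cropped to a modestly smaller region and rescaled.

The visible shapes are larger and the field of view is narrower; shapes near the original edges may be partly or wholly outside the frame — a crop-and-rescale.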